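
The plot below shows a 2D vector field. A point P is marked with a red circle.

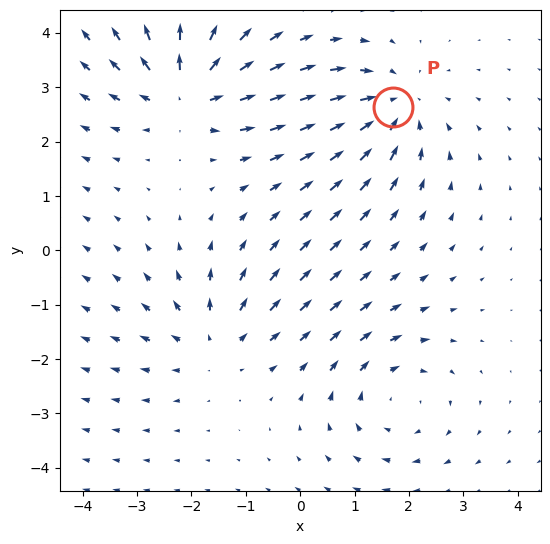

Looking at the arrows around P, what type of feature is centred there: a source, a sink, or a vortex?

At P (1.7, 2.6) the arrows converge inward. Divergence about -4, curl ≈0 — negative divergence with near-zero curl is a sink.

sink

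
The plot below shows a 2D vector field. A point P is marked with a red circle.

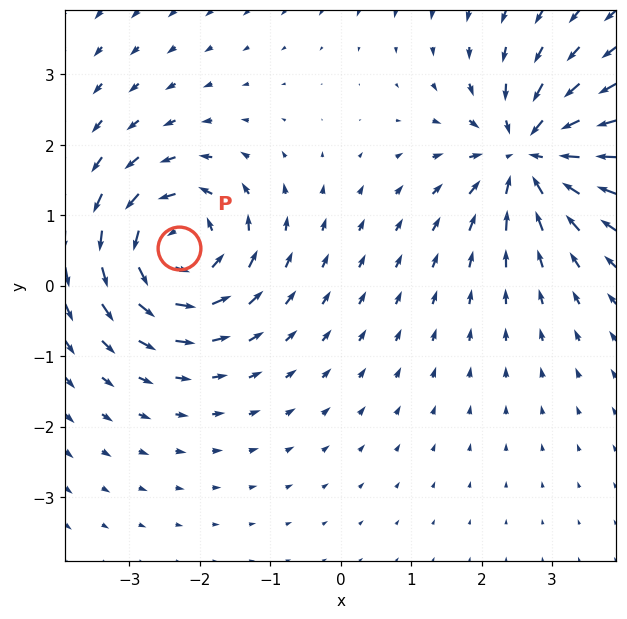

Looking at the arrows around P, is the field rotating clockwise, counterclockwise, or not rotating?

Near P at (-2.3, 0.5) the arrows circulate counterclockwise. The curl (z-component) there is about +4; positive curl means counterclockwise rotation.

counterclockwise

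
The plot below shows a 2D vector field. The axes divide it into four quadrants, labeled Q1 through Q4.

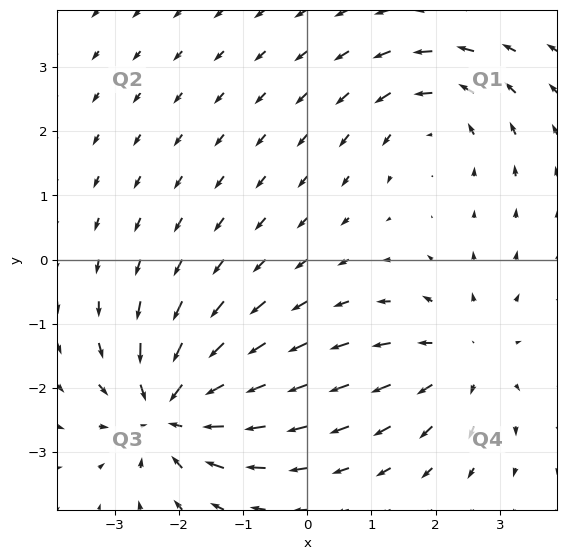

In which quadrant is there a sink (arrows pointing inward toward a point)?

Q3

The sink sits at approximately (-2.1, -2.4), which lies in quadrant Q3. The divergence there is about -5, negative as expected for a sink.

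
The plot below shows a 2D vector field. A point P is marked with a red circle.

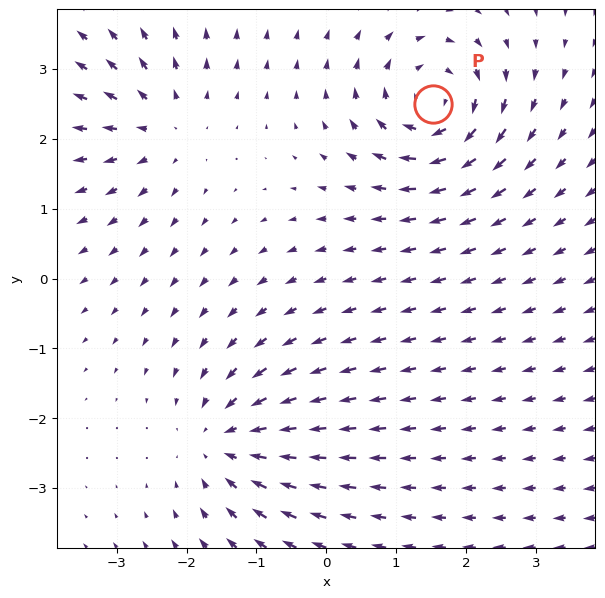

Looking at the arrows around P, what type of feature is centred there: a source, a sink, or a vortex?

vortex

At P (1.5, 2.5) the arrows circulate clockwise. Divergence ≈0, curl about -6 — near-zero divergence with nonzero curl is a vortex.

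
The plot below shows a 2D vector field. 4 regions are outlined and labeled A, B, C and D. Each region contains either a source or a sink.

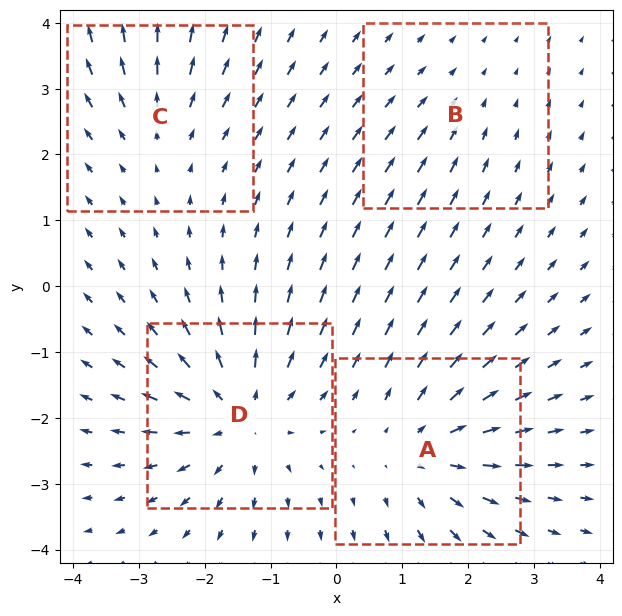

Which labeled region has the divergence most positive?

D

Divergence at each region's feature centre — A: about +5, B: about -2, C: about +3, D: about +6. Region D is most positive.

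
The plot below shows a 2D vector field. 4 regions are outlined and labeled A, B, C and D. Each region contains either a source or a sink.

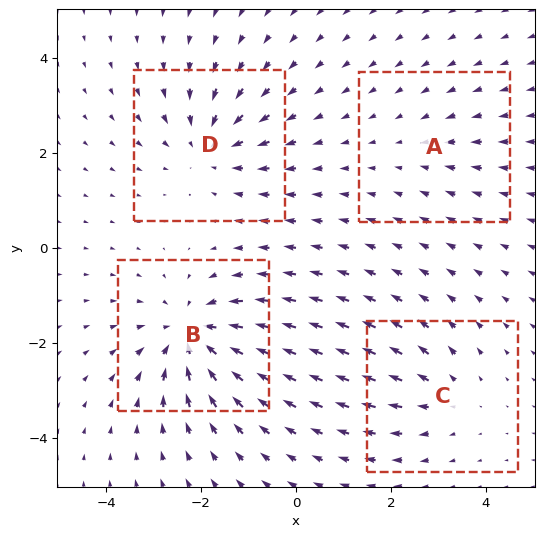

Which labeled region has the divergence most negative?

B

Divergence at each region's feature centre — A: about -2, B: about -6, C: about +3, D: about -5. Region B is most negative.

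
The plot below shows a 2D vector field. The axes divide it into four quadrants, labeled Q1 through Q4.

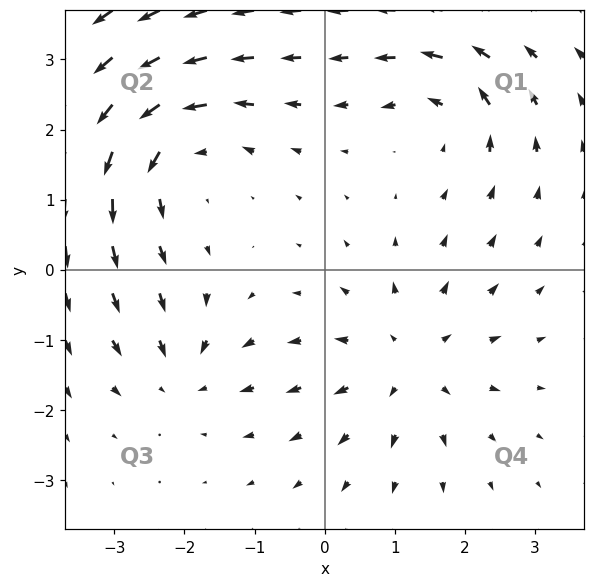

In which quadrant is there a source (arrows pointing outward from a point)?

The source sits at approximately (1.2, -1.3), which lies in quadrant Q4. The divergence there is about +4, positive as expected for a source.

Q4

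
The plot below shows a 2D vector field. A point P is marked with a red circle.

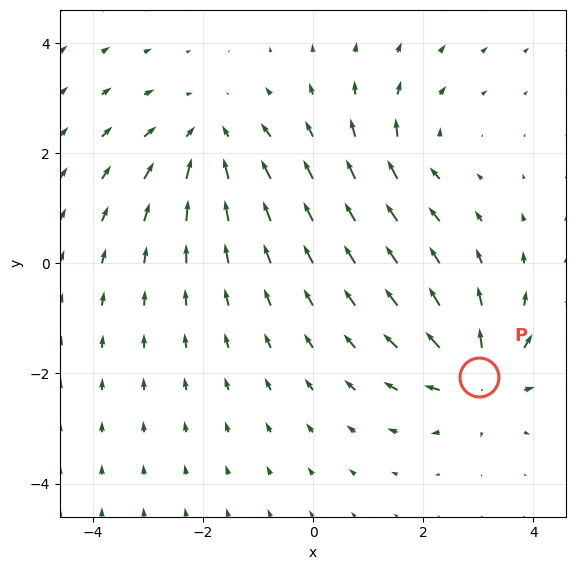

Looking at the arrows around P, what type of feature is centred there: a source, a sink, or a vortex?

At P (3.0, -2.1) the arrows spread outward. Divergence about +6, curl ≈0 — positive divergence with near-zero curl is a source.

source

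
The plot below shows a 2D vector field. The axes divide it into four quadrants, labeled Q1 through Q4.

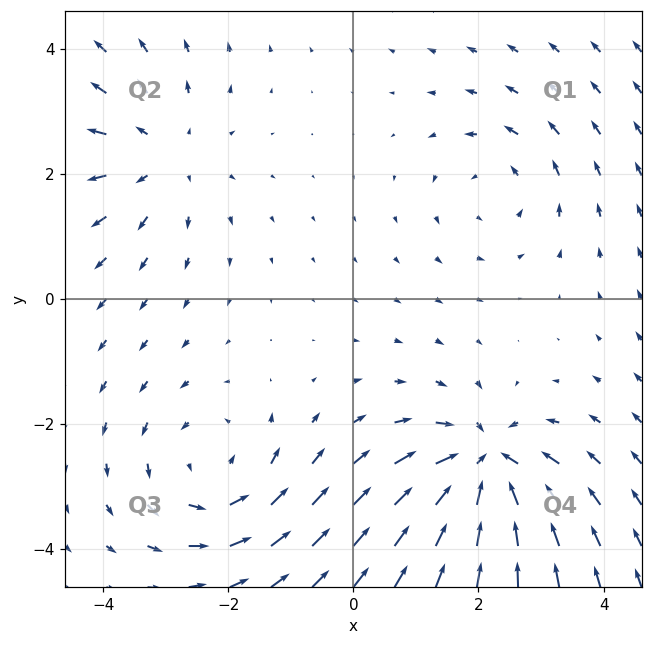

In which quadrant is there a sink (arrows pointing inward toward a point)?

Q4

The sink sits at approximately (2.1, -2.7), which lies in quadrant Q4. The divergence there is about -7, negative as expected for a sink.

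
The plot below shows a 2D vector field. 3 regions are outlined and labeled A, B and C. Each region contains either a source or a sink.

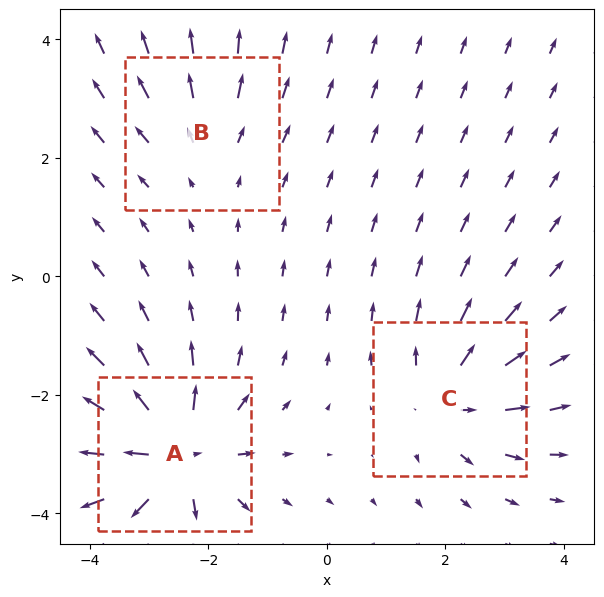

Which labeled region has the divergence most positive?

A

Divergence at each region's feature centre — A: about +6, B: about +2, C: about +4. Region A is most positive.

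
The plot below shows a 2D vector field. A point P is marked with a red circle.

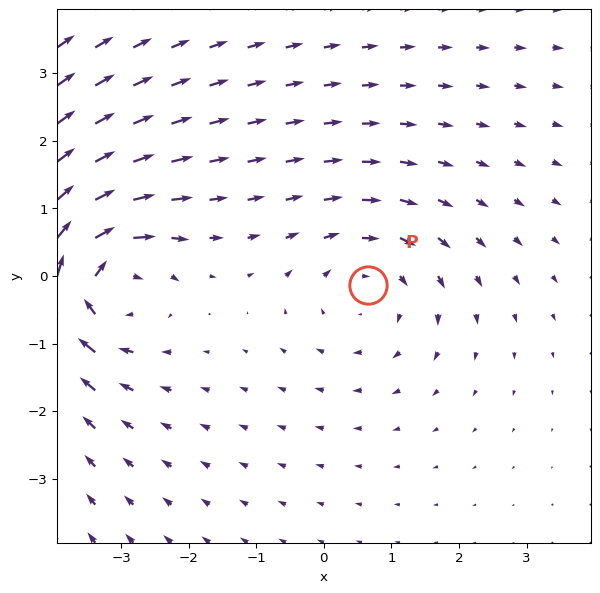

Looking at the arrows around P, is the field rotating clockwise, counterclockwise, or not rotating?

Near P at (0.6, -0.1) the arrows circulate clockwise. The curl (z-component) there is about -3; negative curl means clockwise rotation.

clockwise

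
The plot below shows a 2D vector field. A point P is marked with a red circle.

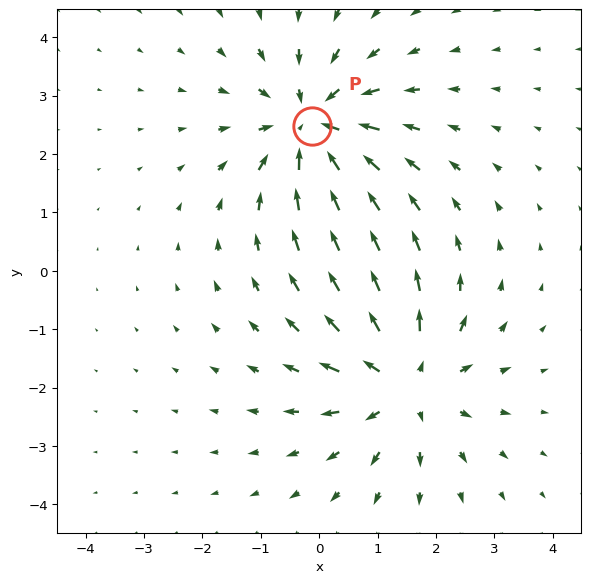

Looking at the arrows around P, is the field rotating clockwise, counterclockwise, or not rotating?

not rotating

Near P at (-0.1, 2.5) the arrows show no circulation. The curl there is ≈0.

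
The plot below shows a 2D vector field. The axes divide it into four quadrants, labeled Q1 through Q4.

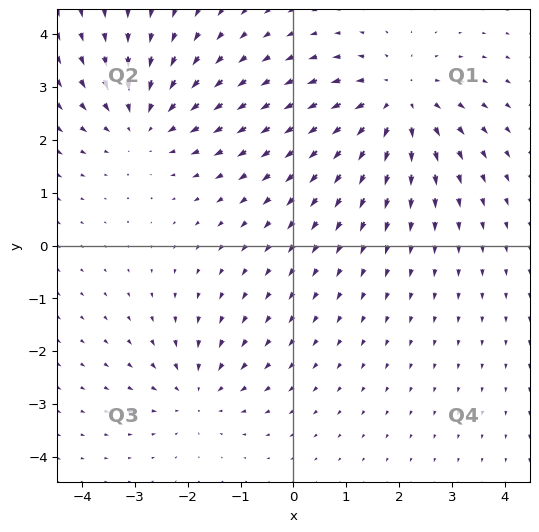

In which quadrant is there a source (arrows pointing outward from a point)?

Q1

The source sits at approximately (2.0, 2.7), which lies in quadrant Q1. The divergence there is about +4, positive as expected for a source.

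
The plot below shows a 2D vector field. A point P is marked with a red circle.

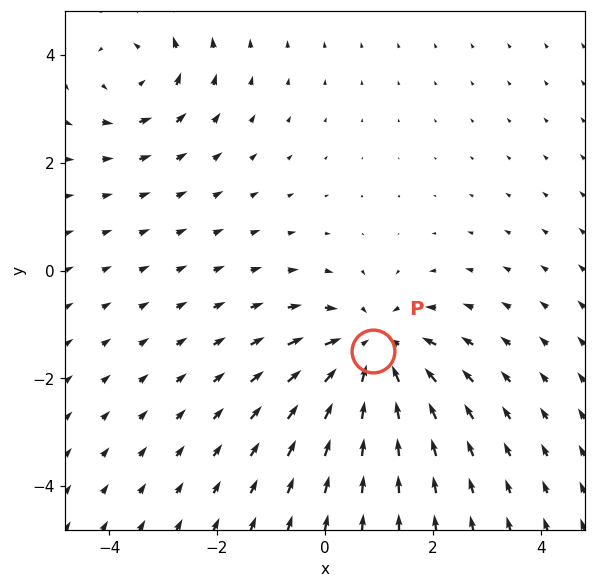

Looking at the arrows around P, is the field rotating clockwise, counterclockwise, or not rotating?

not rotating

Near P at (0.9, -1.5) the arrows show no circulation. The curl there is ≈0.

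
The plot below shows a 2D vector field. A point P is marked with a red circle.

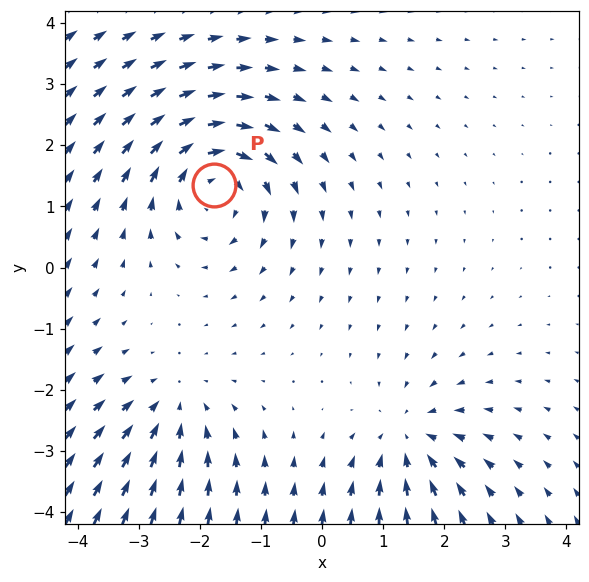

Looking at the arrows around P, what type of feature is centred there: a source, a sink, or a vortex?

At P (-1.8, 1.3) the arrows circulate clockwise. Divergence ≈0, curl about -4 — near-zero divergence with nonzero curl is a vortex.

vortex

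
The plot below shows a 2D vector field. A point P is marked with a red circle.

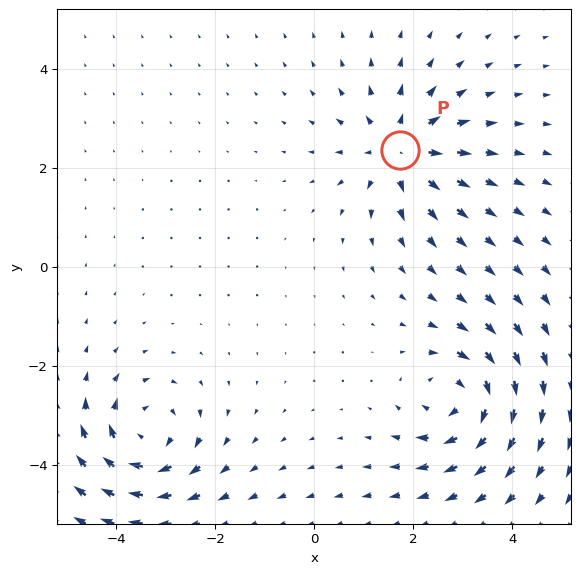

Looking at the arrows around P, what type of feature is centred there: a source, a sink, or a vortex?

At P (1.7, 2.4) the arrows spread outward. Divergence about +6, curl ≈0 — positive divergence with near-zero curl is a source.

source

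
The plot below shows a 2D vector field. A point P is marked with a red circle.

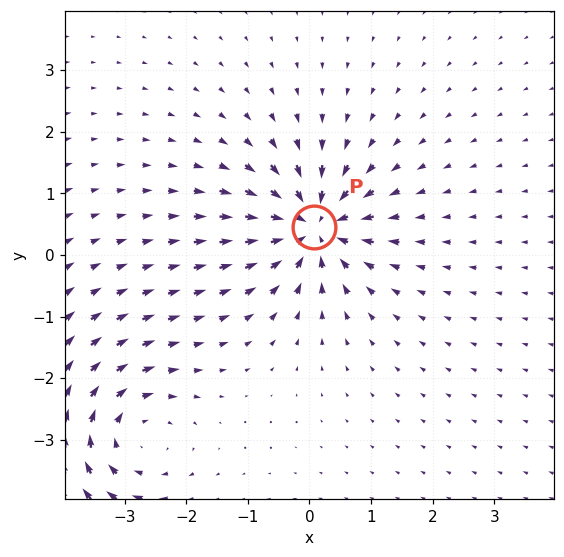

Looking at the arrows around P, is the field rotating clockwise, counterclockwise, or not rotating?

not rotating

Near P at (0.1, 0.5) the arrows show no circulation. The curl there is ≈0.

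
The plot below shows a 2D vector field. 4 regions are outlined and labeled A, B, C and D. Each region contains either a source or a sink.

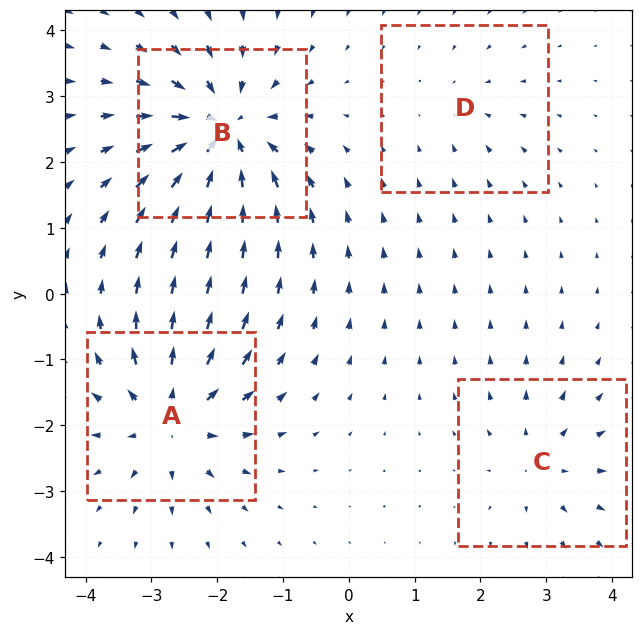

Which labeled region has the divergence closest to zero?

D

Divergence at each region's feature centre — A: about +6, B: about -8, C: about +4, D: about -2. Region D is closest to zero.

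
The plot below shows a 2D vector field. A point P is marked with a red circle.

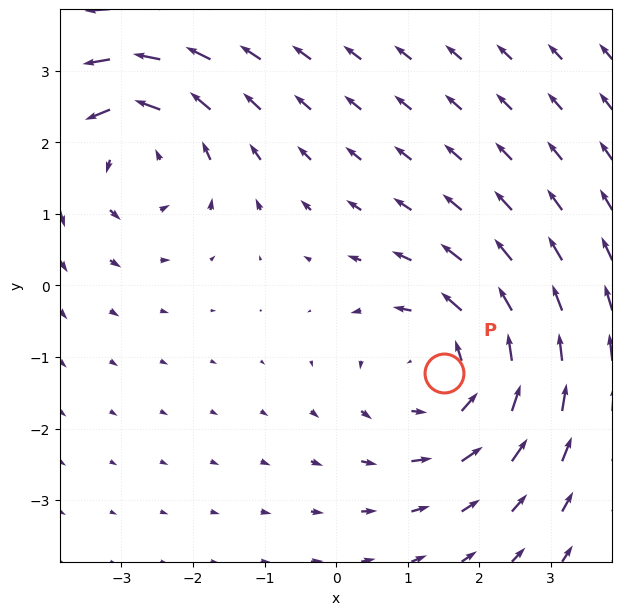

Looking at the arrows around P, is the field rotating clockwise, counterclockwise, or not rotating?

Near P at (1.5, -1.2) the arrows circulate counterclockwise. The curl (z-component) there is about +3; positive curl means counterclockwise rotation.

counterclockwise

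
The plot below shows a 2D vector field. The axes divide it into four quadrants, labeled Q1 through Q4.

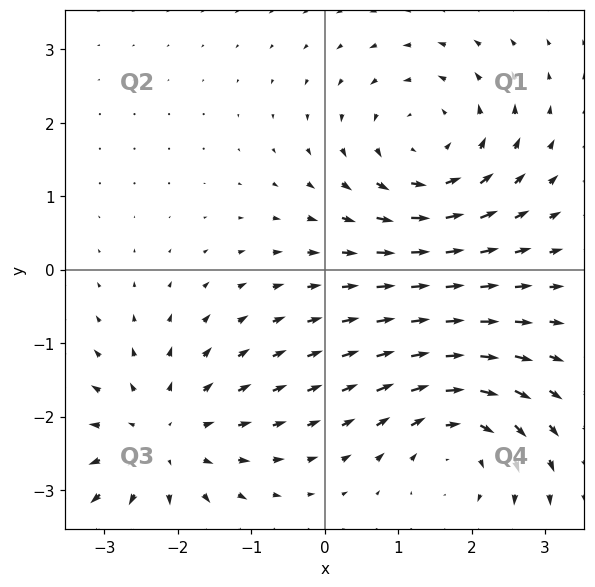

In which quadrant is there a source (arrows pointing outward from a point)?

Q3

The source sits at approximately (-2.2, -2.3), which lies in quadrant Q3. The divergence there is about +2, positive as expected for a source.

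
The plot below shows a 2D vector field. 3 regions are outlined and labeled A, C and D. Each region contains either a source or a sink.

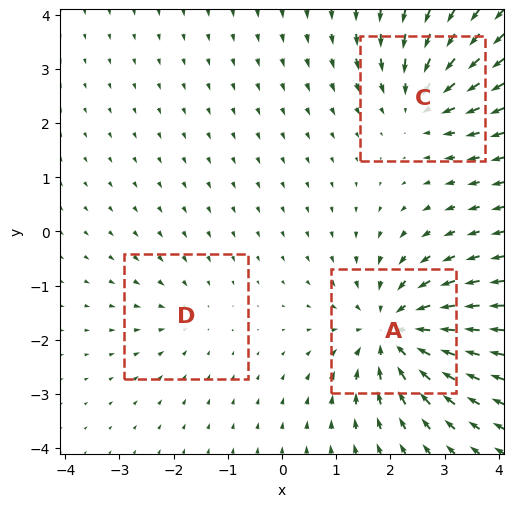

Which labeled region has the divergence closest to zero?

Divergence at each region's feature centre — A: about -5, C: about -3, D: about -2. Region D is closest to zero.

D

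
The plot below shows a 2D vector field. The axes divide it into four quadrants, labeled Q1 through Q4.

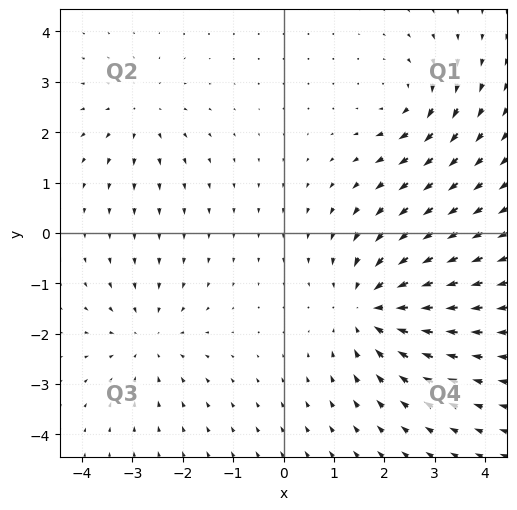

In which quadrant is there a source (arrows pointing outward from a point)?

Q2

The source sits at approximately (-2.9, 2.4), which lies in quadrant Q2. The divergence there is about +3, positive as expected for a source.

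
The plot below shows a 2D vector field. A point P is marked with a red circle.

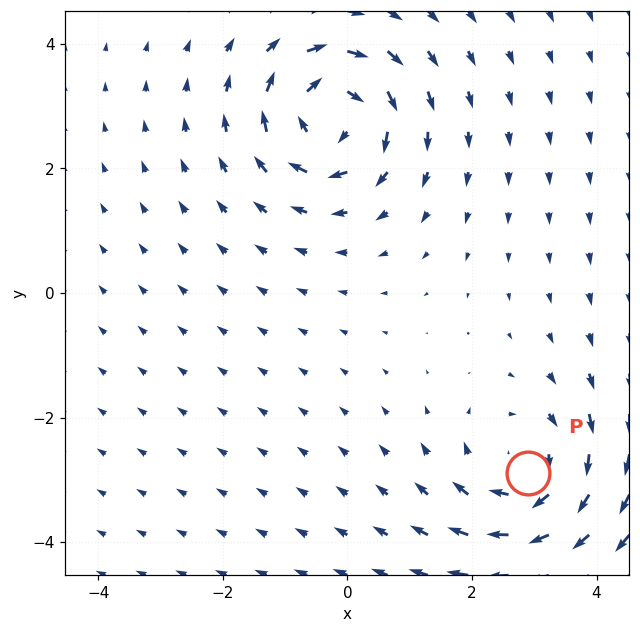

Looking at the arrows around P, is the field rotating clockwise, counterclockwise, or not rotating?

Near P at (2.9, -2.9) the arrows circulate clockwise. The curl (z-component) there is about -4; negative curl means clockwise rotation.

clockwise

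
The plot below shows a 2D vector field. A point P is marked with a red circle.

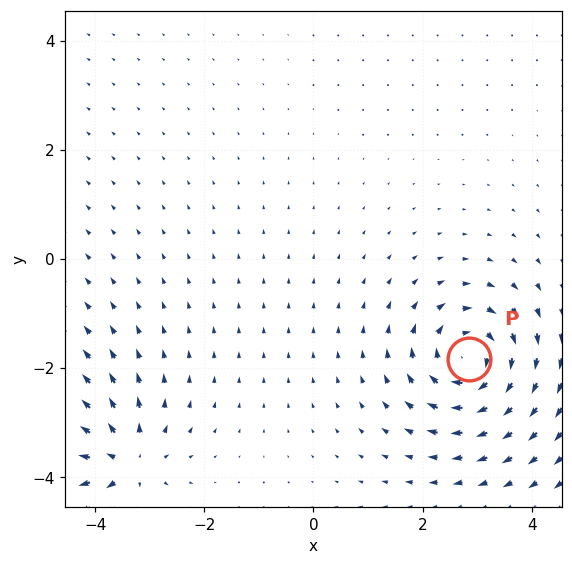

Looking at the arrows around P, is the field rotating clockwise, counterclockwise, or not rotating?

clockwise

Near P at (2.9, -1.8) the arrows circulate clockwise. The curl (z-component) there is about -6; negative curl means clockwise rotation.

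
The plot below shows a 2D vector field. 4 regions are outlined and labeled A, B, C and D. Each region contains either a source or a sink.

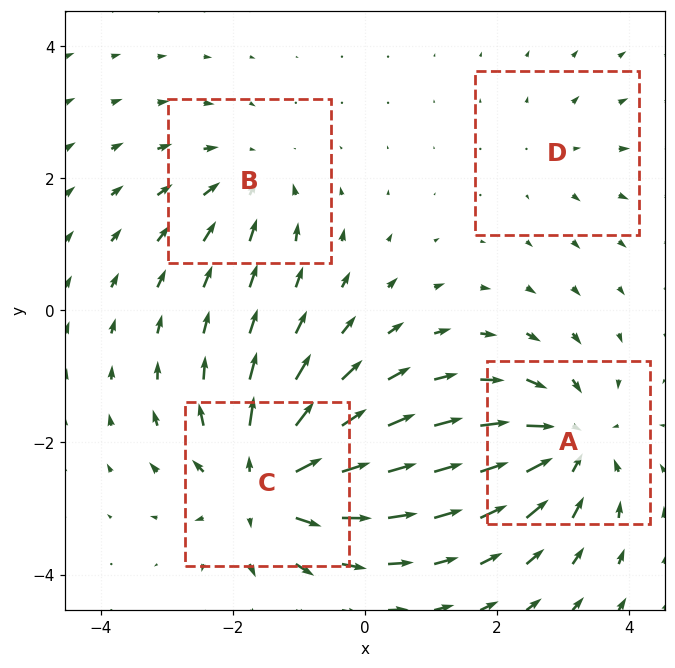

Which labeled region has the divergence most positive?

Divergence at each region's feature centre — A: about -6, B: about -4, C: about +7, D: about +2. Region C is most positive.

C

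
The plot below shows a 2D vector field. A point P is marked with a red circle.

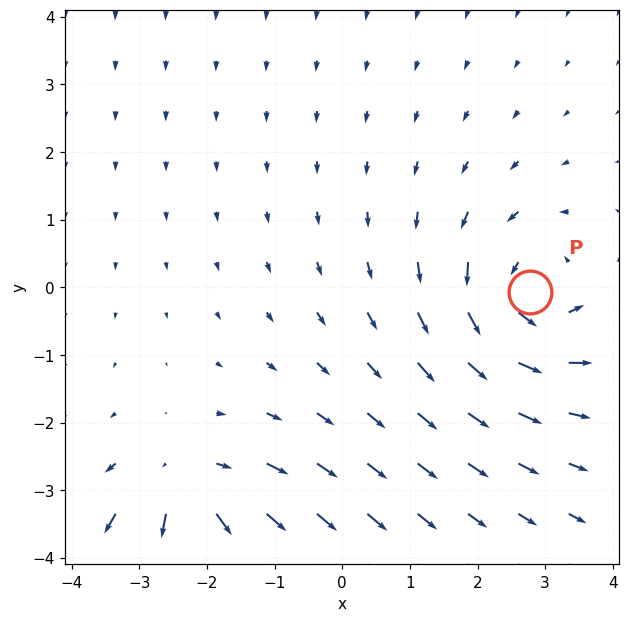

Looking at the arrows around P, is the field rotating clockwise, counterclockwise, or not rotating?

Near P at (2.8, -0.1) the arrows circulate counterclockwise. The curl (z-component) there is about +4; positive curl means counterclockwise rotation.

counterclockwise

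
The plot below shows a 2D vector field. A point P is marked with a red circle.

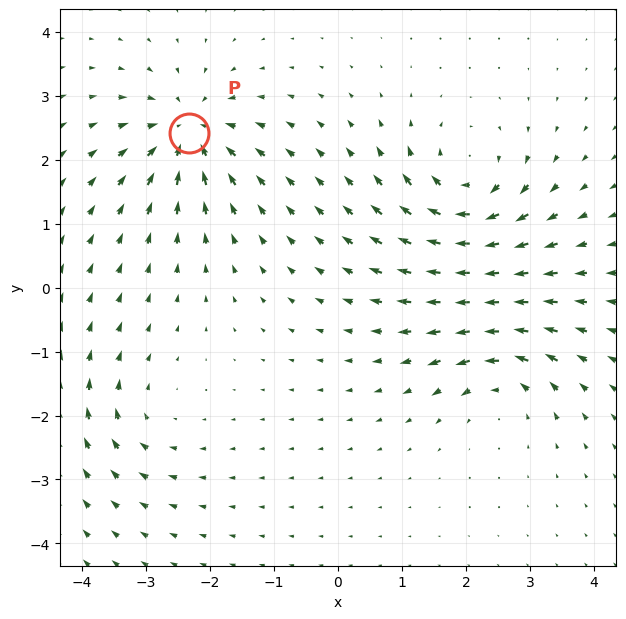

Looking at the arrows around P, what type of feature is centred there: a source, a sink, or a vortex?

sink

At P (-2.3, 2.4) the arrows converge inward. Divergence about -6, curl ≈0 — negative divergence with near-zero curl is a sink.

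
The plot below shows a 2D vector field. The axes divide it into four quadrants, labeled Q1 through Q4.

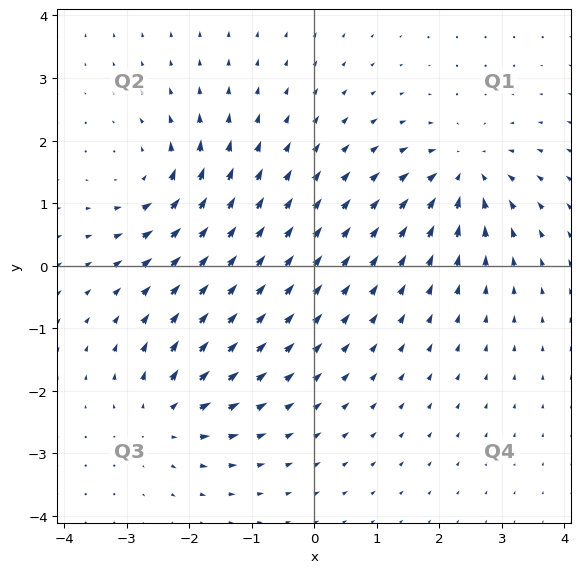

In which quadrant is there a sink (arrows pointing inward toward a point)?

The sink sits at approximately (2.4, 1.5), which lies in quadrant Q1. The divergence there is about -4, negative as expected for a sink.

Q1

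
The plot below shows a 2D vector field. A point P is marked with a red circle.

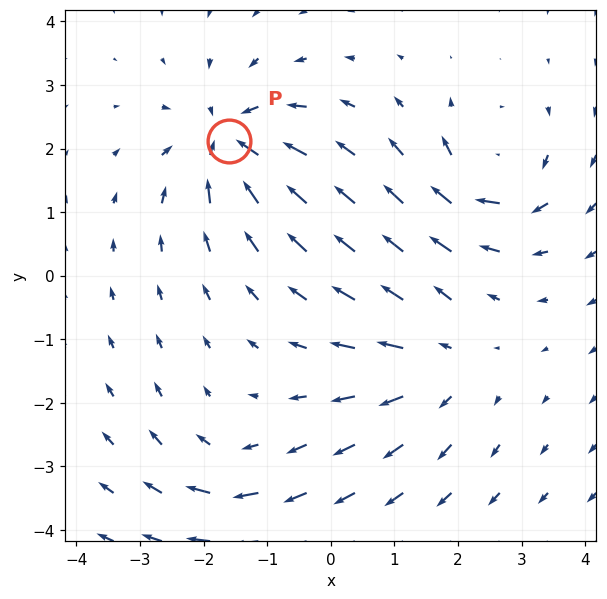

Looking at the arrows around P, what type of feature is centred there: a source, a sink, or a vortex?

sink

At P (-1.6, 2.1) the arrows converge inward. Divergence about -7, curl ≈0 — negative divergence with near-zero curl is a sink.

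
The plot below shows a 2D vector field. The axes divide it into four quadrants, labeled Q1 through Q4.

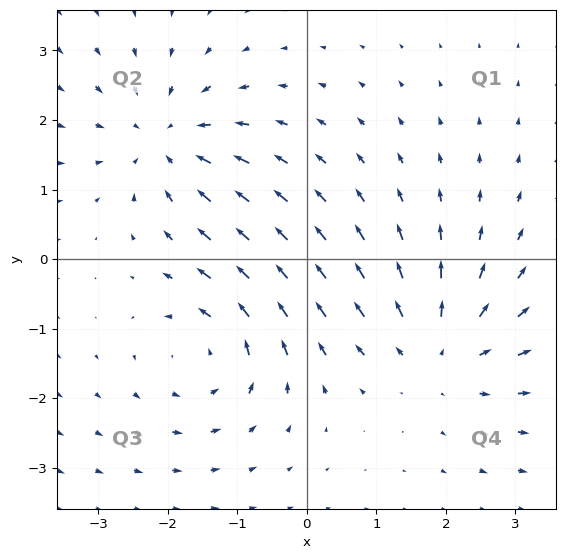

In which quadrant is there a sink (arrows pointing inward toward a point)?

Q2

The sink sits at approximately (-2.0, 1.7), which lies in quadrant Q2. The divergence there is about -4, negative as expected for a sink.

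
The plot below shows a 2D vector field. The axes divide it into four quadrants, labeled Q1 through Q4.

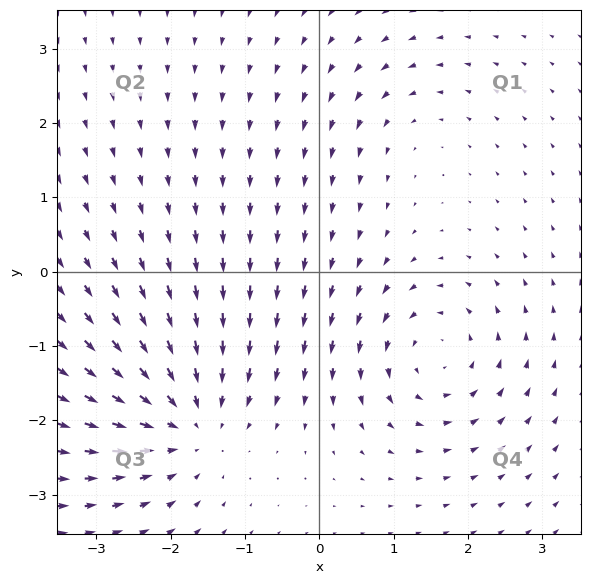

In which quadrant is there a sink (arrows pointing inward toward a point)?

The sink sits at approximately (-1.8, -2.0), which lies in quadrant Q3. The divergence there is about -5, negative as expected for a sink.

Q3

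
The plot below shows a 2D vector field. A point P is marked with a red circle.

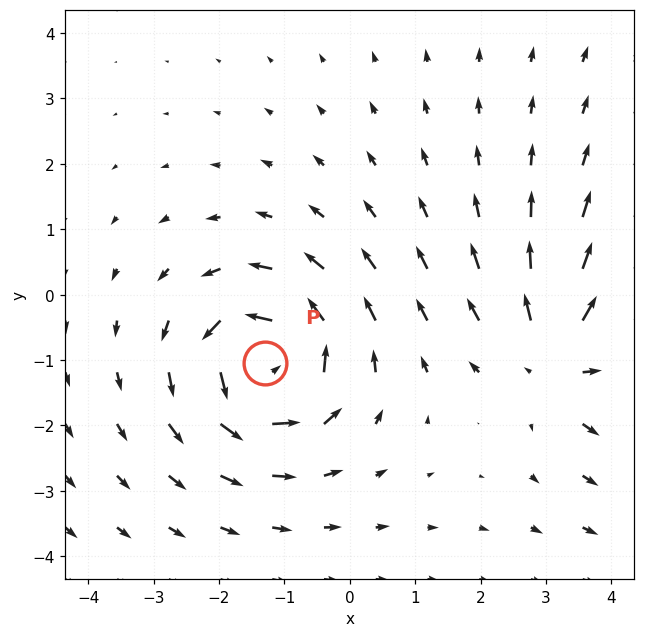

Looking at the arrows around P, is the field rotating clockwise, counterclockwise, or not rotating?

Near P at (-1.3, -1.1) the arrows circulate counterclockwise. The curl (z-component) there is about +5; positive curl means counterclockwise rotation.

counterclockwise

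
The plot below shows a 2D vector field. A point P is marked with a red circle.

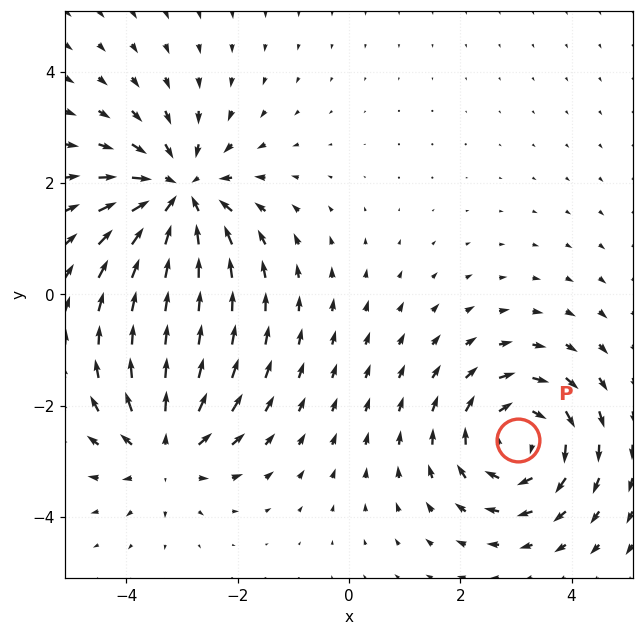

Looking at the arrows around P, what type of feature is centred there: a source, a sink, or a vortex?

vortex

At P (3.0, -2.6) the arrows circulate clockwise. Divergence ≈0, curl about -4 — near-zero divergence with nonzero curl is a vortex.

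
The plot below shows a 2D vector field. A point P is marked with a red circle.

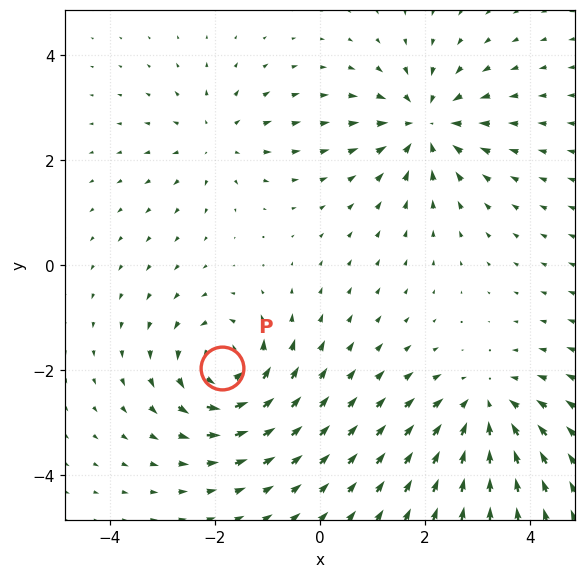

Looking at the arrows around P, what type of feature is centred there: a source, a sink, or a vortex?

vortex

At P (-1.9, -2.0) the arrows circulate counterclockwise. Divergence ≈0, curl about +6 — near-zero divergence with nonzero curl is a vortex.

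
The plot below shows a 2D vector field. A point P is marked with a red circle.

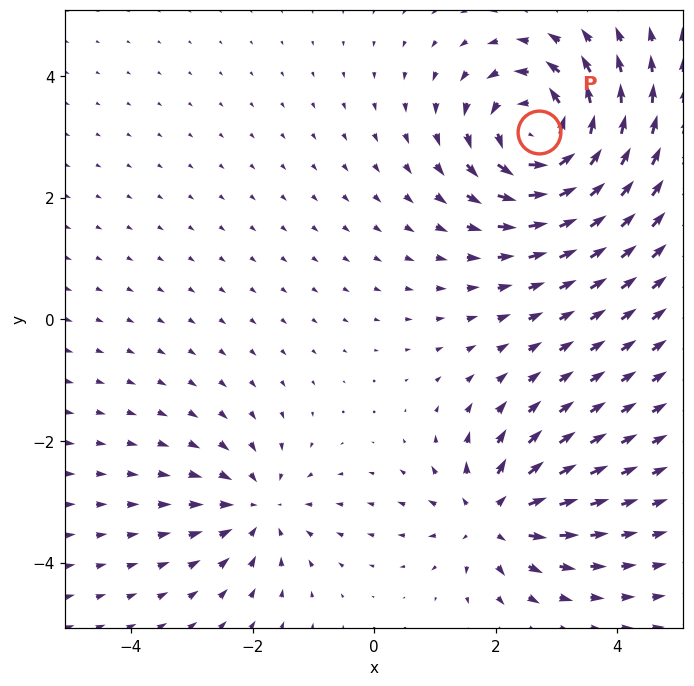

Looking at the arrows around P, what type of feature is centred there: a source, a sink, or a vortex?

At P (2.7, 3.1) the arrows circulate counterclockwise. Divergence ≈0, curl about +6 — near-zero divergence with nonzero curl is a vortex.

vortex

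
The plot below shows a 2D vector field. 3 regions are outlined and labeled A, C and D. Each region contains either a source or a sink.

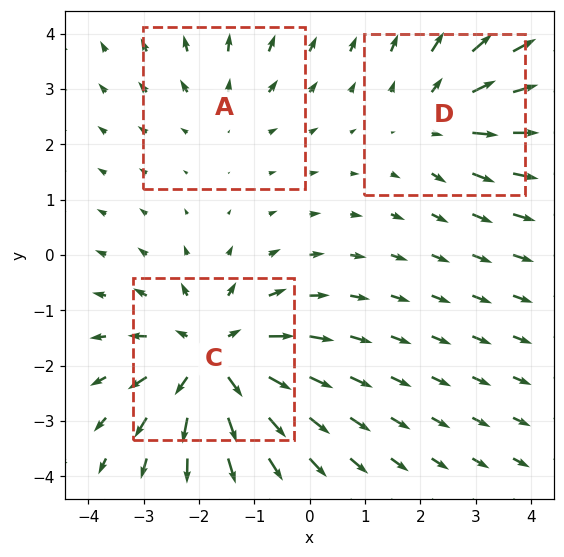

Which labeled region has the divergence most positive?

C

Divergence at each region's feature centre — A: about +2, C: about +5, D: about +3. Region C is most positive.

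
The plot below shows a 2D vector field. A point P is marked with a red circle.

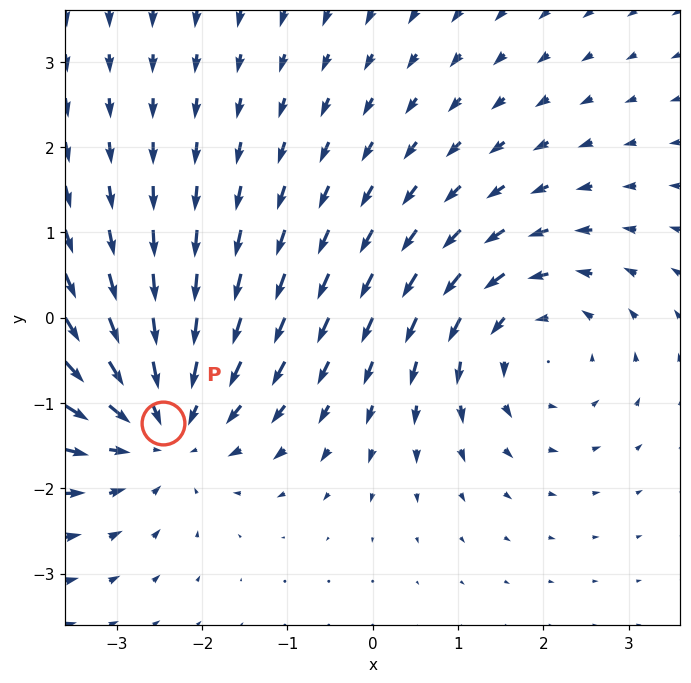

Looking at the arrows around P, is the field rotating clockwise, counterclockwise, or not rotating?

Near P at (-2.5, -1.2) the arrows show no circulation. The curl there is ≈0.

not rotating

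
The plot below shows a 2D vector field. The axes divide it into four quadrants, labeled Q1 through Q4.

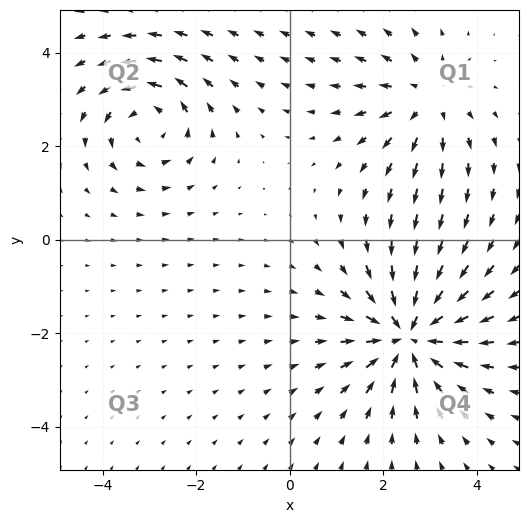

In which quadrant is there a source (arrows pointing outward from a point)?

Q1

The source sits at approximately (2.9, 3.0), which lies in quadrant Q1. The divergence there is about +3, positive as expected for a source.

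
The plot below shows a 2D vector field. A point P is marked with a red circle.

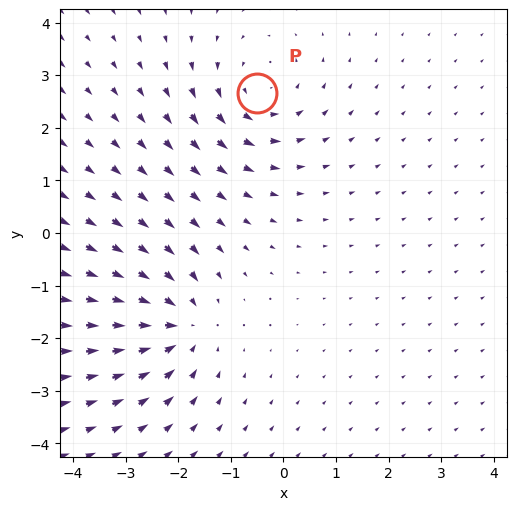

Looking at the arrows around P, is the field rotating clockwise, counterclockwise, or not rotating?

Near P at (-0.5, 2.7) the arrows circulate counterclockwise. The curl (z-component) there is about +3; positive curl means counterclockwise rotation.

counterclockwise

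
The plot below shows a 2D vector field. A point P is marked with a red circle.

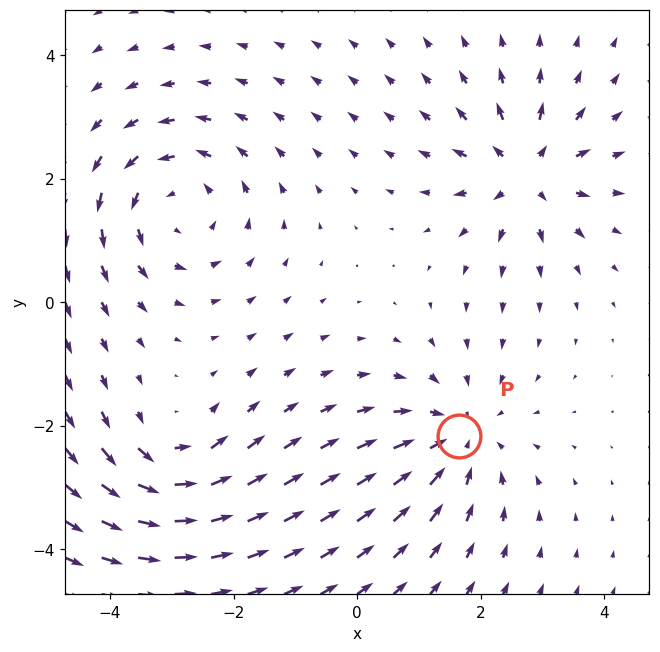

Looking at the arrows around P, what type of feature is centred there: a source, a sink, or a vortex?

sink

At P (1.6, -2.2) the arrows converge inward. Divergence about -3, curl ≈0 — negative divergence with near-zero curl is a sink.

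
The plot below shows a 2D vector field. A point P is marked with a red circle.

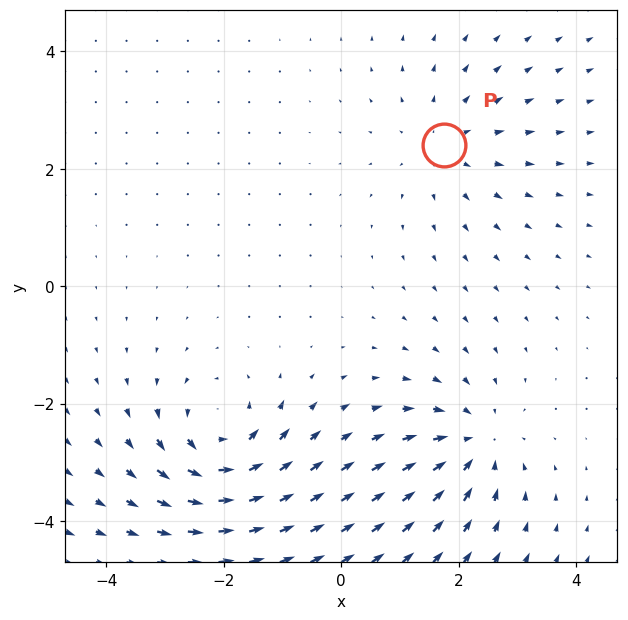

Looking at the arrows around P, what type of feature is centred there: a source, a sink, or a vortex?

At P (1.8, 2.4) the arrows spread outward. Divergence about +2, curl ≈0 — positive divergence with near-zero curl is a source.

source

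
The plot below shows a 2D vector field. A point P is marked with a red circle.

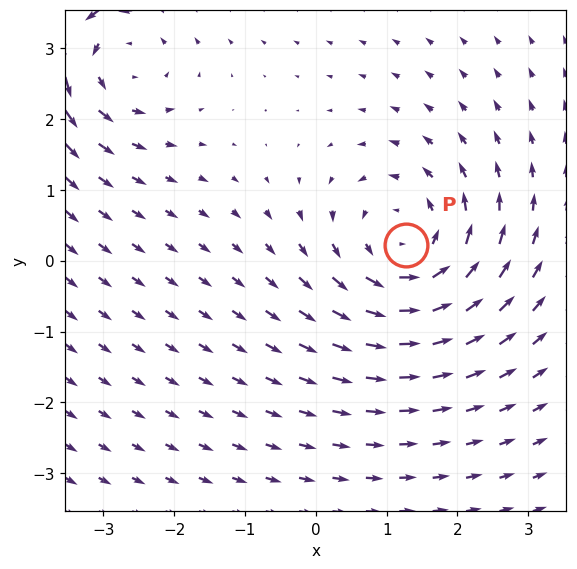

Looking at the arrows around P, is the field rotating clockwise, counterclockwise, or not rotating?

counterclockwise

Near P at (1.3, 0.2) the arrows circulate counterclockwise. The curl (z-component) there is about +5; positive curl means counterclockwise rotation.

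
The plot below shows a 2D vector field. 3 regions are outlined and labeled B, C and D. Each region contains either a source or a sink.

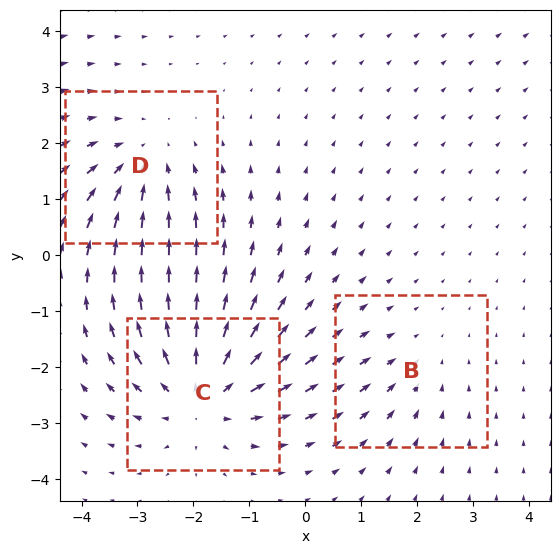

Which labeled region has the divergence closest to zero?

Divergence at each region's feature centre — B: about -2, C: about +5, D: about -3. Region B is closest to zero.

B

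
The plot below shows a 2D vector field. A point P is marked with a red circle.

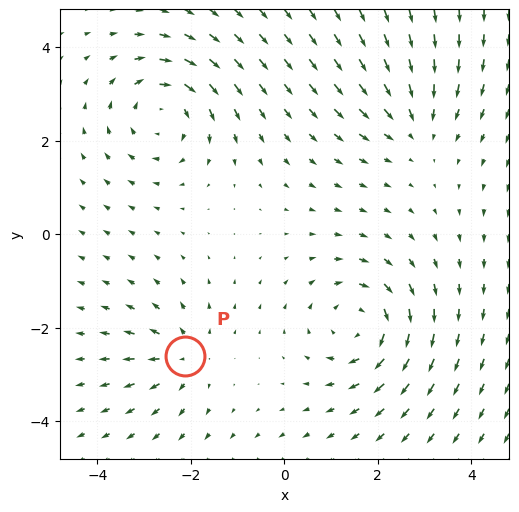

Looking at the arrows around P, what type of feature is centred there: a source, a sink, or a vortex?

source

At P (-2.1, -2.6) the arrows spread outward. Divergence about +4, curl ≈0 — positive divergence with near-zero curl is a source.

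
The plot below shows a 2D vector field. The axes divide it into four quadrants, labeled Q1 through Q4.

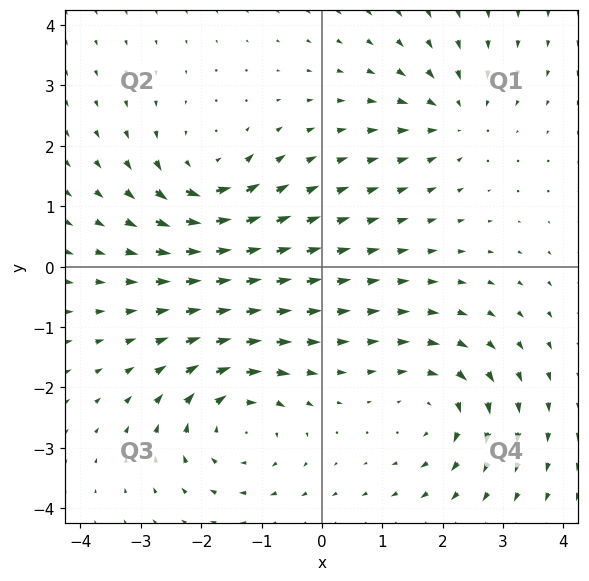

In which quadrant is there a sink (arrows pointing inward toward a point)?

Q1

The sink sits at approximately (2.2, 2.5), which lies in quadrant Q1. The divergence there is about -3, negative as expected for a sink.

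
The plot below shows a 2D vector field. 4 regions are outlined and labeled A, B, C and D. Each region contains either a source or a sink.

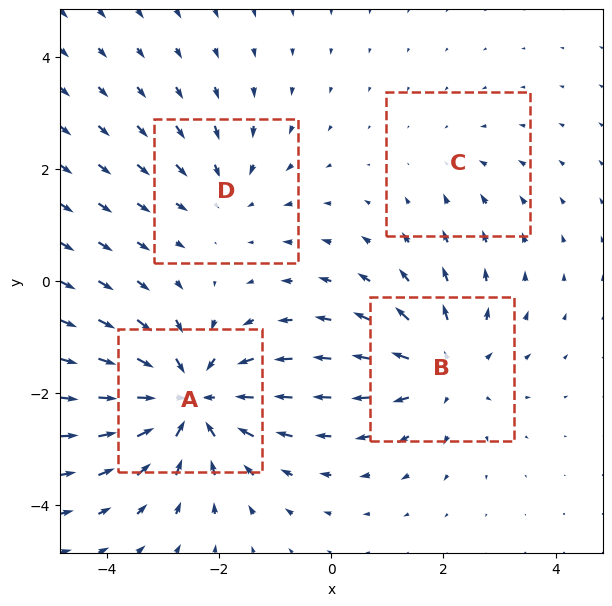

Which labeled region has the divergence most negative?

Divergence at each region's feature centre — A: about -7, B: about +5, C: about -2, D: about -3. Region A is most negative.

A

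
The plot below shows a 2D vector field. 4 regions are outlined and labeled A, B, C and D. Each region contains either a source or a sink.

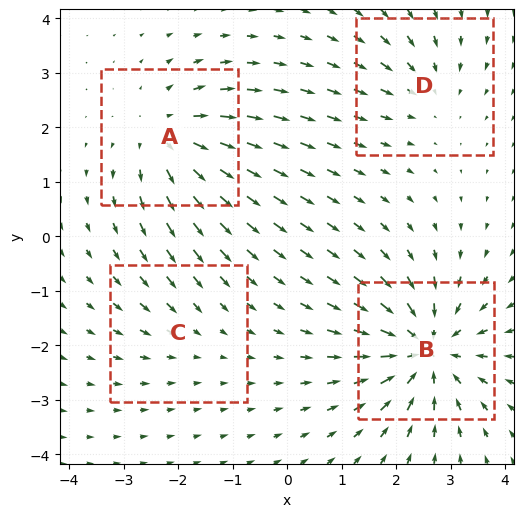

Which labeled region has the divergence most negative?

Divergence at each region's feature centre — A: about +5, B: about -7, C: about -2, D: about -3. Region B is most negative.

B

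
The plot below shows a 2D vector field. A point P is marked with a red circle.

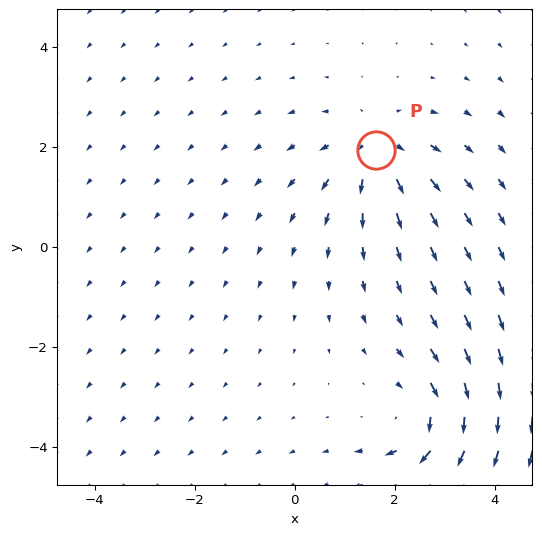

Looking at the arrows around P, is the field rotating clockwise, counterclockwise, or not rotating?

Near P at (1.6, 1.9) the arrows show no circulation. The curl there is ≈0.

not rotating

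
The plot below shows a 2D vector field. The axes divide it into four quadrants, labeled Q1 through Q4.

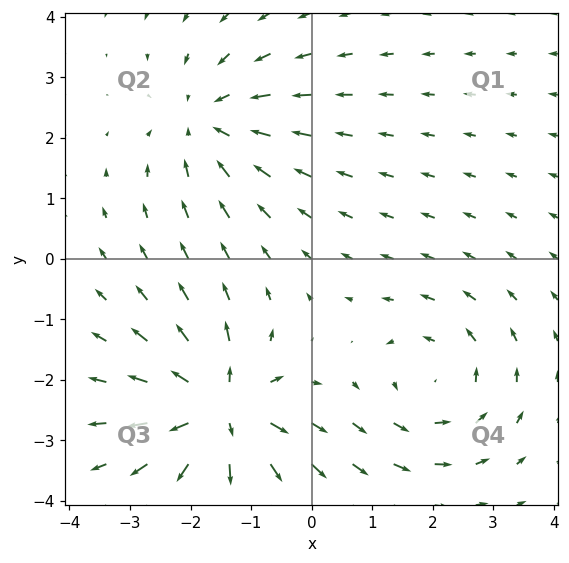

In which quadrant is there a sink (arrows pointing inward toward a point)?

The sink sits at approximately (-1.7, 2.3), which lies in quadrant Q2. The divergence there is about -3, negative as expected for a sink.

Q2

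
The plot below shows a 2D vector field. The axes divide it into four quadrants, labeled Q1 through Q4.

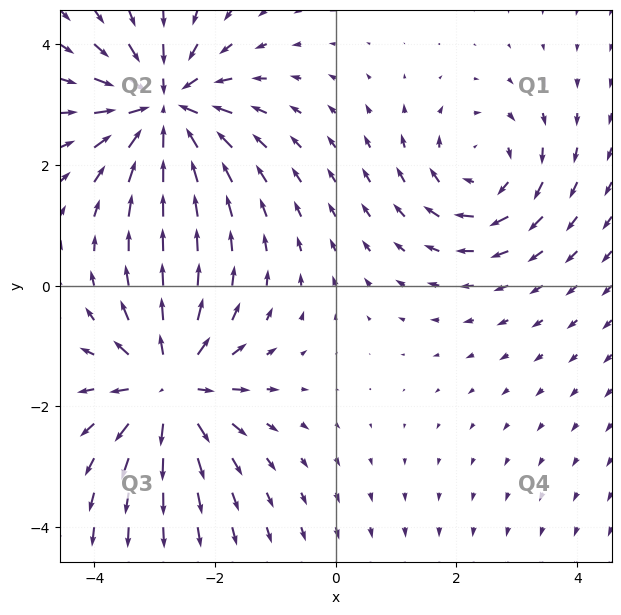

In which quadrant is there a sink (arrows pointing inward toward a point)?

Q2

The sink sits at approximately (-2.9, 3.0), which lies in quadrant Q2. The divergence there is about -5, negative as expected for a sink.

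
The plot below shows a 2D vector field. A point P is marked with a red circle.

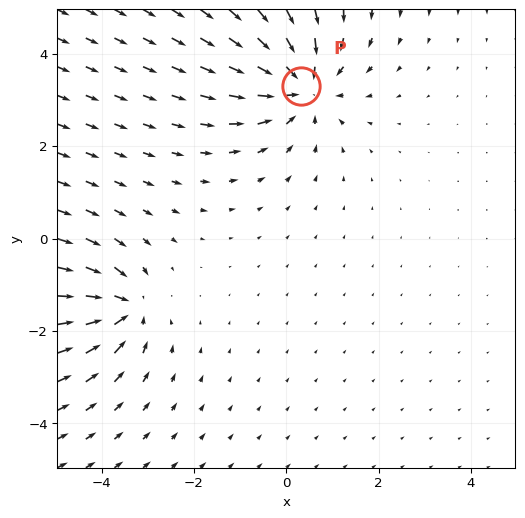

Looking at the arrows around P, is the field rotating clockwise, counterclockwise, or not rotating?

Near P at (0.3, 3.3) the arrows show no circulation. The curl there is ≈0.

not rotating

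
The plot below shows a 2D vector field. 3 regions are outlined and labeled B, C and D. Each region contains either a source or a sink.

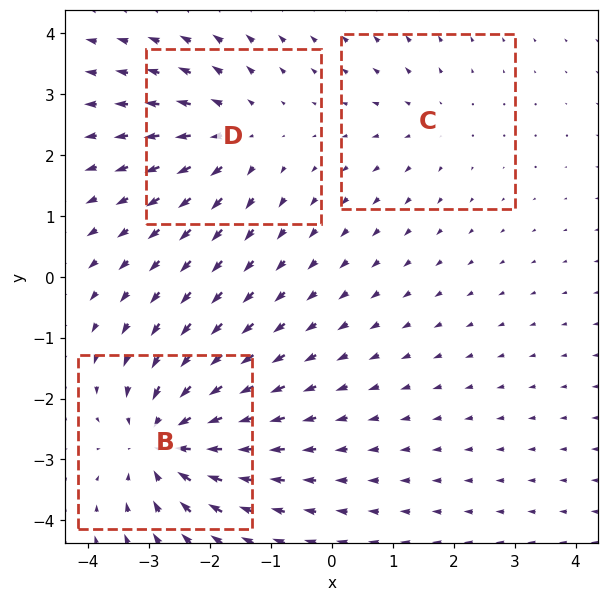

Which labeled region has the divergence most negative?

Divergence at each region's feature centre — B: about -5, C: about +2, D: about +3. Region B is most negative.

B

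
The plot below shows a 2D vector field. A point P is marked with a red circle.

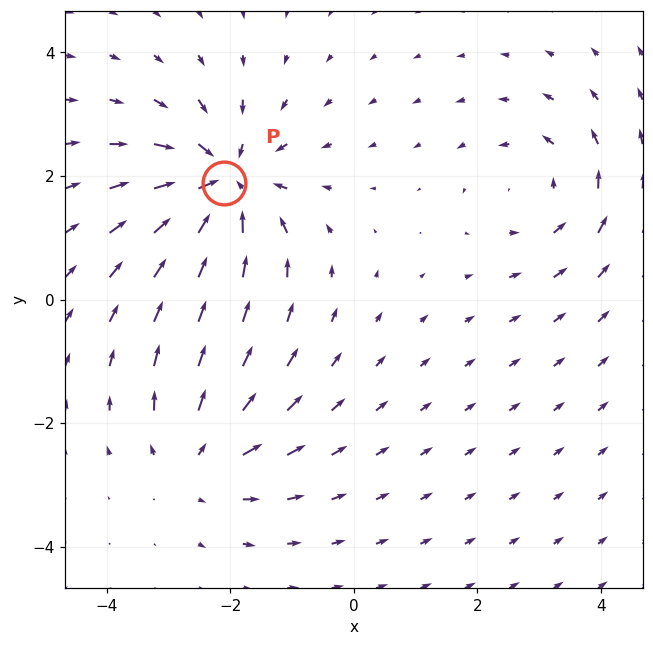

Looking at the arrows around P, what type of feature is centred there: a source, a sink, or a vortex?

At P (-2.1, 1.9) the arrows converge inward. Divergence about -5, curl ≈0 — negative divergence with near-zero curl is a sink.

sink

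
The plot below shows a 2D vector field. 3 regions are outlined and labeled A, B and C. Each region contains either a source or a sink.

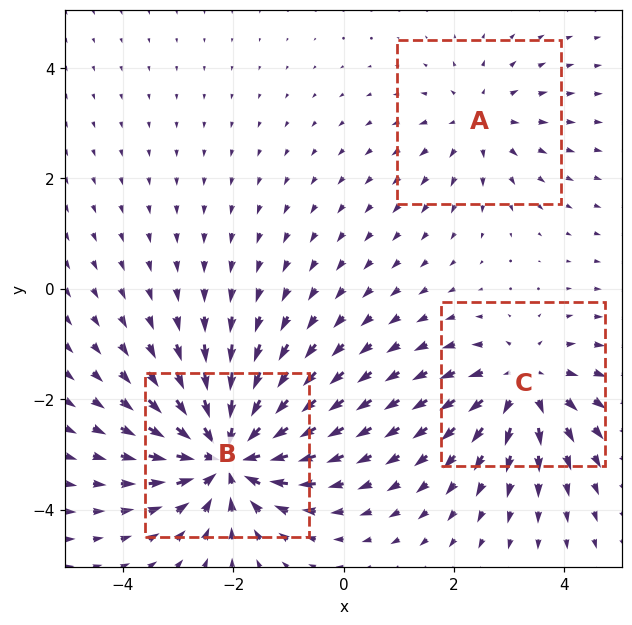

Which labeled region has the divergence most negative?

Divergence at each region's feature centre — A: about +2, B: about -6, C: about +3. Region B is most negative.

B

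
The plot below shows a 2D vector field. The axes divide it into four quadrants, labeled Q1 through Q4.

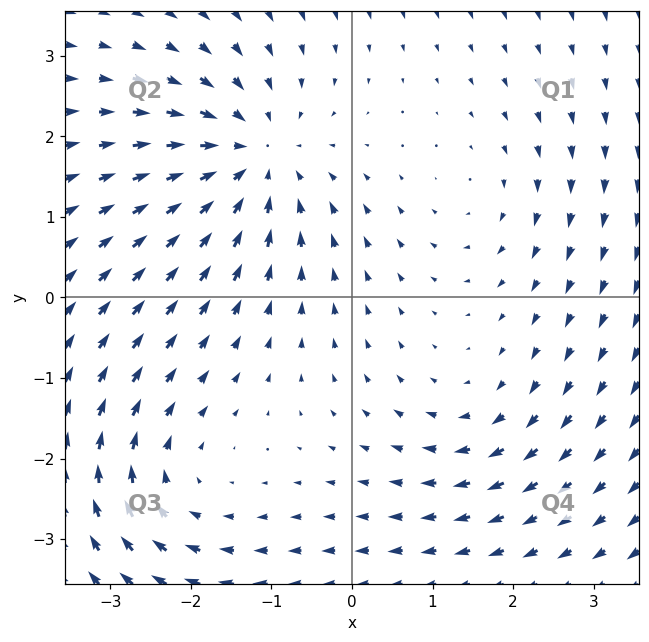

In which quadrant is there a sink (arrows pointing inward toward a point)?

The sink sits at approximately (-1.2, 1.7), which lies in quadrant Q2. The divergence there is about -5, negative as expected for a sink.

Q2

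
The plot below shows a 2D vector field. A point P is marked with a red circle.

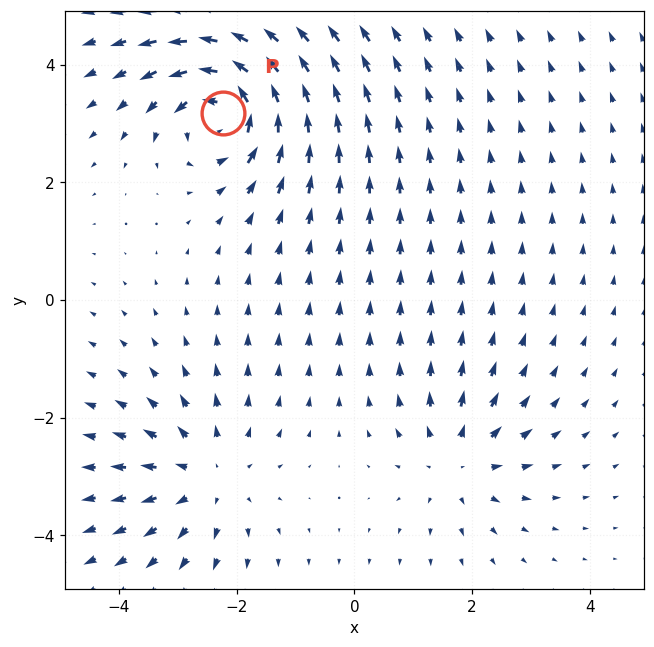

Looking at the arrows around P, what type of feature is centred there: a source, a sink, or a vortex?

vortex

At P (-2.2, 3.2) the arrows circulate counterclockwise. Divergence ≈0, curl about +7 — near-zero divergence with nonzero curl is a vortex.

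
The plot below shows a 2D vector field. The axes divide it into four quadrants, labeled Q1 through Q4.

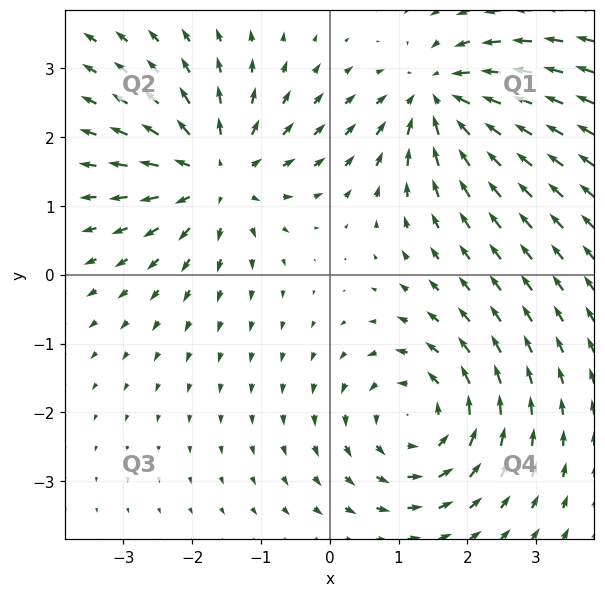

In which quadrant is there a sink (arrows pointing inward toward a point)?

Q1

The sink sits at approximately (1.6, 2.6), which lies in quadrant Q1. The divergence there is about -5, negative as expected for a sink.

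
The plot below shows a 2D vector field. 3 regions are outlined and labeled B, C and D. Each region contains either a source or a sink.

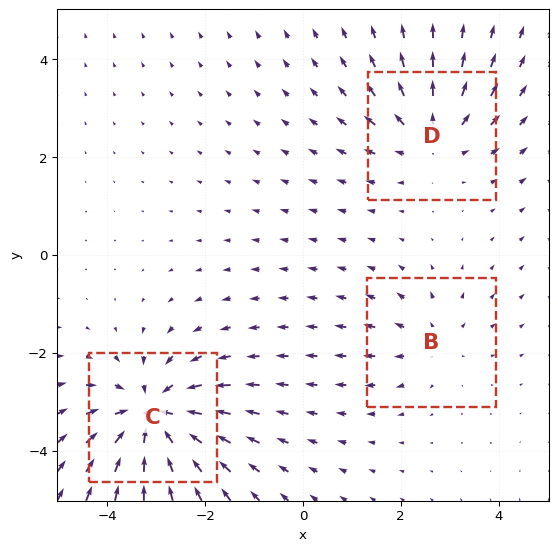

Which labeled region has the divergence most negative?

Divergence at each region's feature centre — B: about +2, C: about -5, D: about +3. Region C is most negative.

C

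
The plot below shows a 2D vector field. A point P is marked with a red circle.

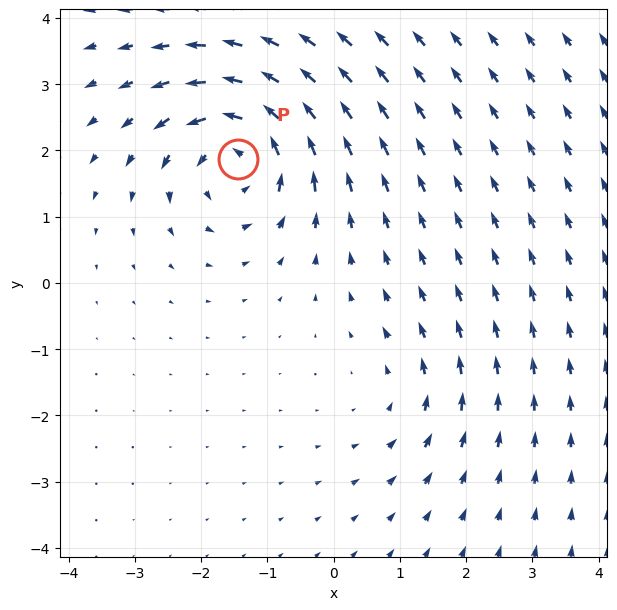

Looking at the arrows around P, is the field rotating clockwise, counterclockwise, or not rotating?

Near P at (-1.4, 1.9) the arrows circulate counterclockwise. The curl (z-component) there is about +6; positive curl means counterclockwise rotation.

counterclockwise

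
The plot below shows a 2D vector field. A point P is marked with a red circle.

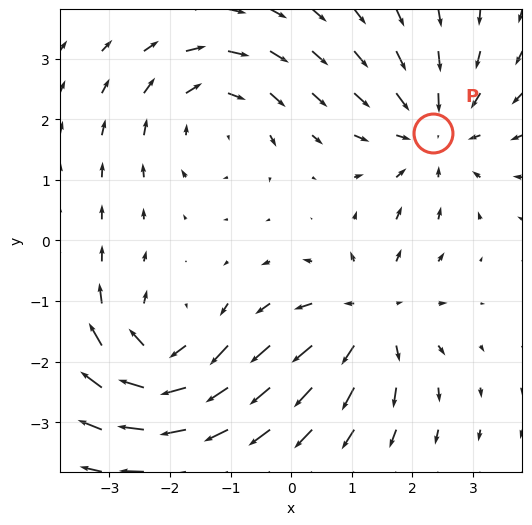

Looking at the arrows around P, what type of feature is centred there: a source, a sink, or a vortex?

At P (2.3, 1.8) the arrows converge inward. Divergence about -4, curl ≈0 — negative divergence with near-zero curl is a sink.

sink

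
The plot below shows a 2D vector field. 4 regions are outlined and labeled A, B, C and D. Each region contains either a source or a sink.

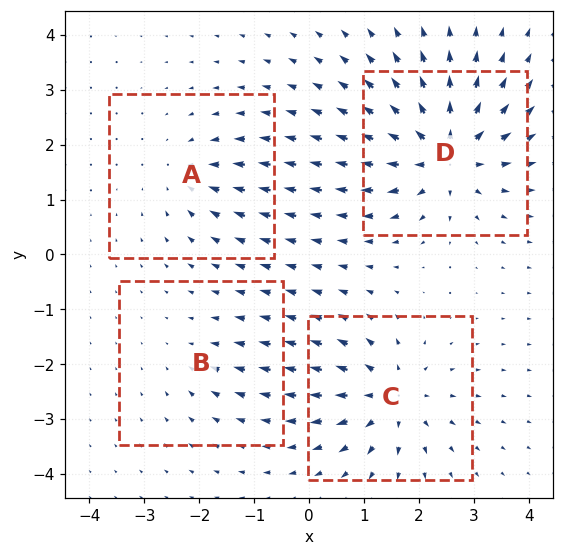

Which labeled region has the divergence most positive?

Divergence at each region's feature centre — A: about -4, B: about -2, C: about +6, D: about +8. Region D is most positive.

D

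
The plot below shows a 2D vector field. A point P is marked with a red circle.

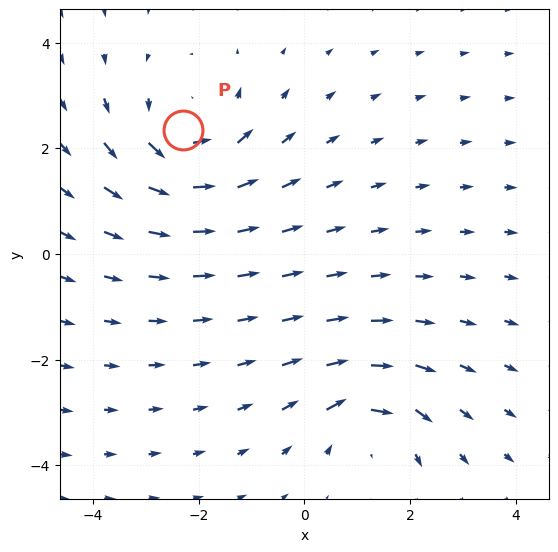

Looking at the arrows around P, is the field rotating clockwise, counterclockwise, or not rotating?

Near P at (-2.3, 2.4) the arrows circulate counterclockwise. The curl (z-component) there is about +4; positive curl means counterclockwise rotation.

counterclockwise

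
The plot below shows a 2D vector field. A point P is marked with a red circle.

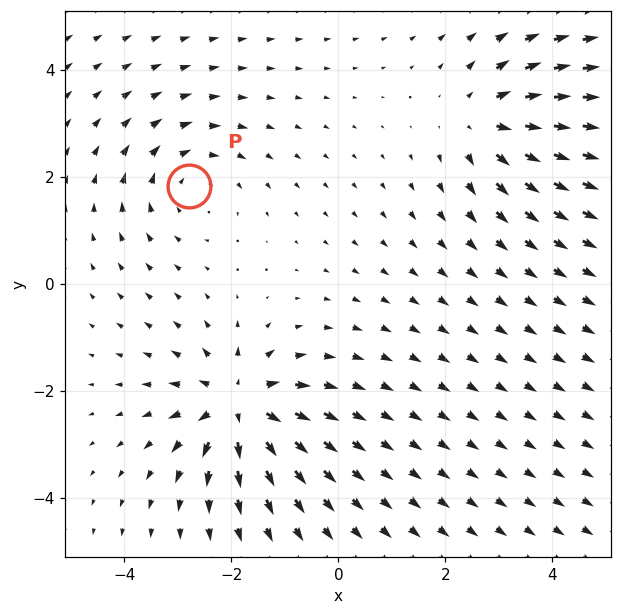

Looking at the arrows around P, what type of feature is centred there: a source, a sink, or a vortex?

At P (-2.8, 1.8) the arrows circulate clockwise. Divergence ≈0, curl about -3 — near-zero divergence with nonzero curl is a vortex.

vortex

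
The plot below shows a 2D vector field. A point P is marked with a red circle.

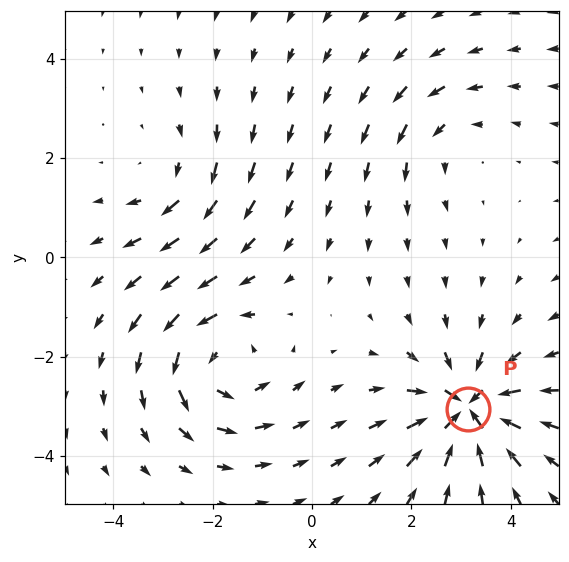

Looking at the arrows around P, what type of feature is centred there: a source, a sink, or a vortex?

At P (3.1, -3.1) the arrows converge inward. Divergence about -6, curl ≈0 — negative divergence with near-zero curl is a sink.

sink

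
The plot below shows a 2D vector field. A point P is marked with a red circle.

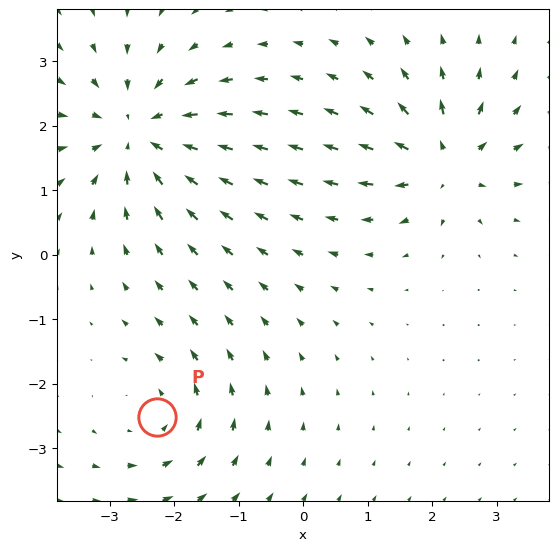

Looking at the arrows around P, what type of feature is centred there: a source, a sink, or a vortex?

At P (-2.3, -2.5) the arrows circulate counterclockwise. Divergence ≈0, curl about +3 — near-zero divergence with nonzero curl is a vortex.

vortex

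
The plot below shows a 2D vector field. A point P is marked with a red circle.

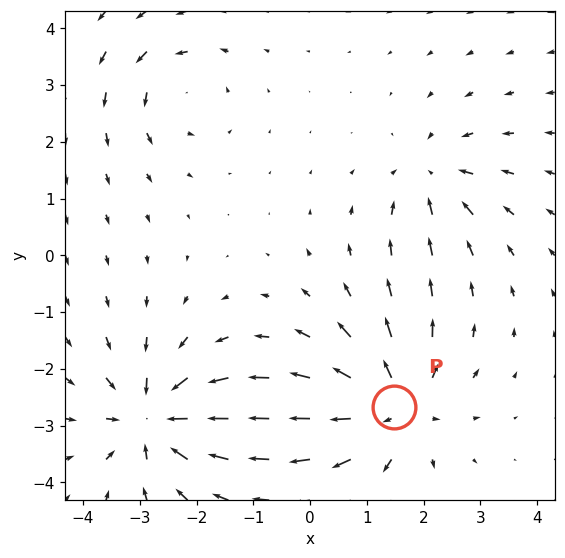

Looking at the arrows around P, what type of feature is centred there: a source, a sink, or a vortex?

source

At P (1.5, -2.7) the arrows spread outward. Divergence about +5, curl ≈0 — positive divergence with near-zero curl is a source.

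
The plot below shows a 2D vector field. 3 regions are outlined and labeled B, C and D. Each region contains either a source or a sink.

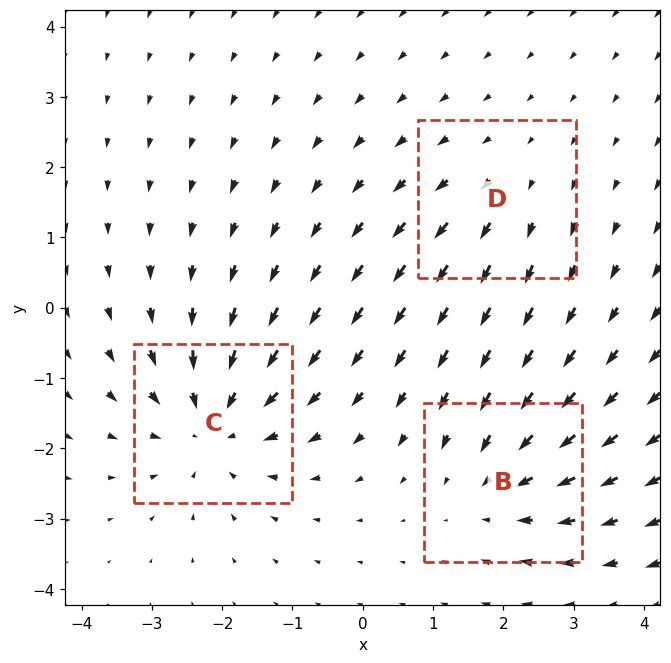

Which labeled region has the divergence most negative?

C

Divergence at each region's feature centre — B: about -3, C: about -5, D: about +2. Region C is most negative.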